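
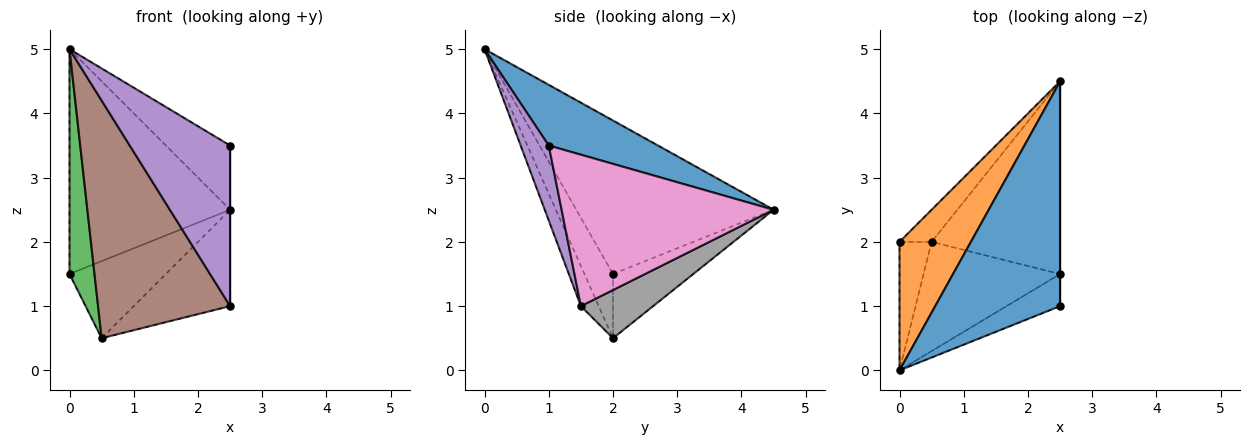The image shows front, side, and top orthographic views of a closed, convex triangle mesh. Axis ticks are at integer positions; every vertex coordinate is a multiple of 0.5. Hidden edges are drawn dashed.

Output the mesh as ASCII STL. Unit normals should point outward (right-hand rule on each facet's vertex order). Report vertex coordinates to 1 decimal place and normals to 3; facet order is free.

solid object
 facet normal 0.423 0.249 0.871
  outer loop
   vertex 2.5 4.5 2.5
   vertex 0.0 0.0 5.0
   vertex 2.5 1.0 3.5
  endloop
 endfacet
 facet normal -0.730 0.594 0.339
  outer loop
   vertex 0.0 2.0 1.5
   vertex 0.0 0.0 5.0
   vertex 2.5 4.5 2.5
  endloop
 endfacet
 facet normal -0.704 -0.616 -0.352
  outer loop
   vertex 0.0 2.0 1.5
   vertex 0.5 2.0 0.5
   vertex 0.0 0.0 5.0
  endloop
 endfacet
 facet normal -0.610 0.732 -0.305
  outer loop
   vertex 0.0 2.0 1.5
   vertex 2.5 4.5 2.5
   vertex 0.5 2.0 0.5
  endloop
 endfacet
 facet normal 0.265 -0.946 -0.189
  outer loop
   vertex 2.5 1.5 1.0
   vertex 2.5 1.0 3.5
   vertex 0.0 0.0 5.0
  endloop
 endfacet
 facet normal -0.122 -0.902 -0.414
  outer loop
   vertex 2.5 1.5 1.0
   vertex 0.0 0.0 5.0
   vertex 0.5 2.0 0.5
  endloop
 endfacet
 facet normal 1.000 0.000 0.000
  outer loop
   vertex 2.5 1.5 1.0
   vertex 2.5 4.5 2.5
   vertex 2.5 1.0 3.5
  endloop
 endfacet
 facet normal 0.318 0.424 -0.848
  outer loop
   vertex 2.5 1.5 1.0
   vertex 0.5 2.0 0.5
   vertex 2.5 4.5 2.5
  endloop
 endfacet
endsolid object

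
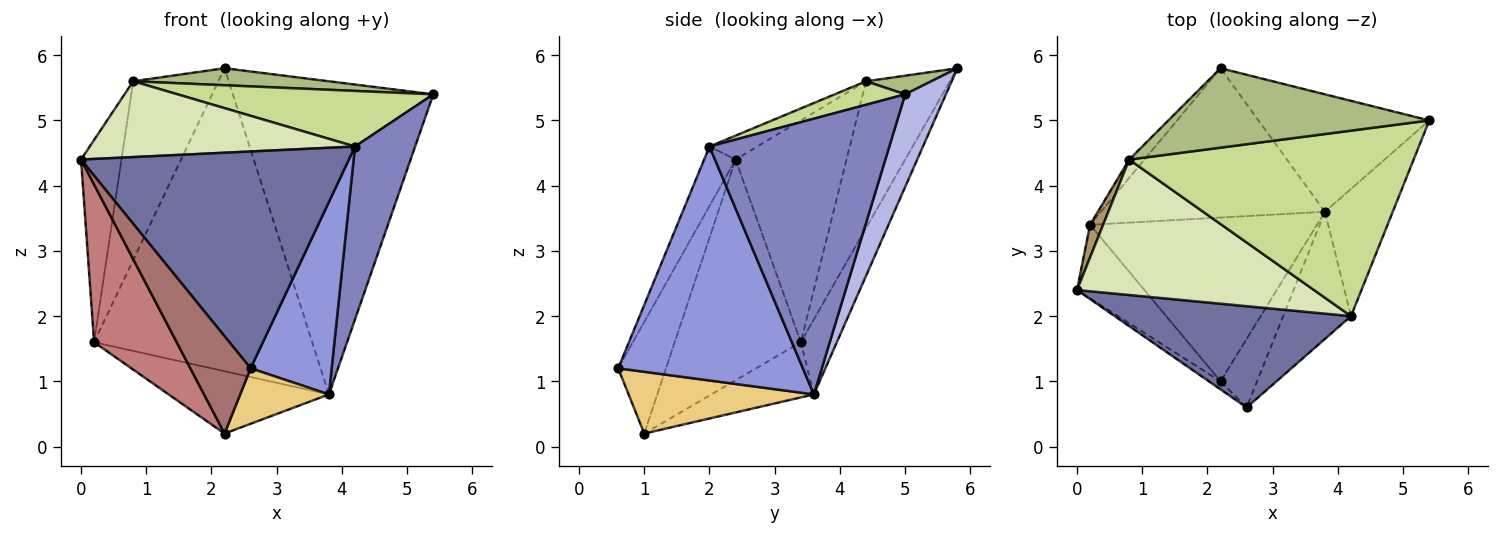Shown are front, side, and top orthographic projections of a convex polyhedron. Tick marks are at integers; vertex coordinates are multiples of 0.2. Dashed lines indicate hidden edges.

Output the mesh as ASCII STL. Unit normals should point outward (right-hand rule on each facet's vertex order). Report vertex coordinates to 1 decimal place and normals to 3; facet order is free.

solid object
 facet normal -0.106 -0.901 0.421
  outer loop
   vertex 4.2 2.0 4.6
   vertex 0.0 2.4 4.4
   vertex 2.6 0.6 1.2
  endloop
 endfacet
 facet normal 0.924 -0.309 -0.227
  outer loop
   vertex 3.8 3.6 0.8
   vertex 5.4 5.0 5.4
   vertex 4.2 2.0 4.6
  endloop
 endfacet
 facet normal 0.885 -0.388 -0.257
  outer loop
   vertex 3.8 3.6 0.8
   vertex 4.2 2.0 4.6
   vertex 2.6 0.6 1.2
  endloop
 endfacet
 facet normal 0.187 0.920 -0.345
  outer loop
   vertex 3.8 3.6 0.8
   vertex 2.2 5.8 5.8
   vertex 5.4 5.0 5.4
  endloop
 endfacet
 facet normal -0.146 0.887 -0.437
  outer loop
   vertex 3.8 3.6 0.8
   vertex 0.2 3.4 1.6
   vertex 2.2 5.8 5.8
  endloop
 endfacet
 facet normal 0.070 -0.209 0.975
  outer loop
   vertex 0.8 4.4 5.6
   vertex 5.4 5.0 5.4
   vertex 2.2 5.8 5.8
  endloop
 endfacet
 facet normal 0.079 -0.286 0.955
  outer loop
   vertex 0.8 4.4 5.6
   vertex 4.2 2.0 4.6
   vertex 5.4 5.0 5.4
  endloop
 endfacet
 facet normal -0.088 -0.486 0.869
  outer loop
   vertex 0.8 4.4 5.6
   vertex 0.0 2.4 4.4
   vertex 4.2 2.0 4.6
  endloop
 endfacet
 facet normal -0.938 0.342 0.055
  outer loop
   vertex 0.8 4.4 5.6
   vertex 0.2 3.4 1.6
   vertex 0.0 2.4 4.4
  endloop
 endfacet
 facet normal -0.700 0.710 -0.073
  outer loop
   vertex 0.8 4.4 5.6
   vertex 2.2 5.8 5.8
   vertex 0.2 3.4 1.6
  endloop
 endfacet
 facet normal 0.796 -0.381 -0.471
  outer loop
   vertex 2.2 1.0 0.2
   vertex 3.8 3.6 0.8
   vertex 2.6 0.6 1.2
  endloop
 endfacet
 facet normal -0.222 0.347 -0.911
  outer loop
   vertex 2.2 1.0 0.2
   vertex 0.2 3.4 1.6
   vertex 3.8 3.6 0.8
  endloop
 endfacet
 facet normal -0.620 -0.782 -0.064
  outer loop
   vertex 2.2 1.0 0.2
   vertex 2.6 0.6 1.2
   vertex 0.0 2.4 4.4
  endloop
 endfacet
 facet normal -0.810 -0.531 -0.248
  outer loop
   vertex 2.2 1.0 0.2
   vertex 0.0 2.4 4.4
   vertex 0.2 3.4 1.6
  endloop
 endfacet
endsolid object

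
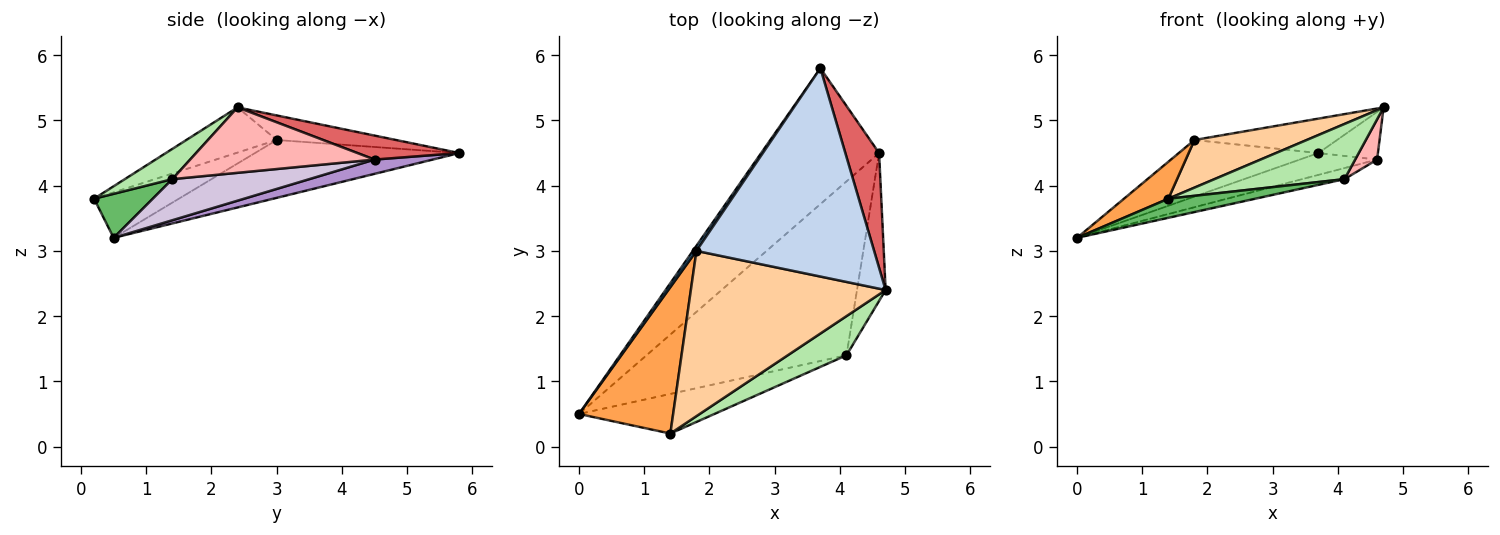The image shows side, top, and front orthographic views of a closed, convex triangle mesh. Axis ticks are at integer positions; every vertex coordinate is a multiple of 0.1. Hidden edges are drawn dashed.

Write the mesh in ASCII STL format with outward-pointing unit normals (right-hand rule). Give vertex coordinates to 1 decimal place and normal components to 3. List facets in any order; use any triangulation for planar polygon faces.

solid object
 facet normal -0.825 0.563 0.051
  outer loop
   vertex 1.8 3.0 4.7
   vertex 3.7 5.8 4.5
   vertex 0.0 0.5 3.2
  endloop
 endfacet
 facet normal -0.135 0.162 0.978
  outer loop
   vertex 1.8 3.0 4.7
   vertex 4.7 2.4 5.2
   vertex 3.7 5.8 4.5
  endloop
 endfacet
 facet normal -0.424 -0.222 0.878
  outer loop
   vertex 1.8 3.0 4.7
   vertex 0.0 0.5 3.2
   vertex 1.4 0.2 3.8
  endloop
 endfacet
 facet normal -0.218 -0.270 0.938
  outer loop
   vertex 1.8 3.0 4.7
   vertex 1.4 0.2 3.8
   vertex 4.7 2.4 5.2
  endloop
 endfacet
 facet normal 0.281 -0.417 -0.864
  outer loop
   vertex 4.1 1.4 4.1
   vertex 1.4 0.2 3.8
   vertex 0.0 0.5 3.2
  endloop
 endfacet
 facet normal 0.286 -0.782 0.555
  outer loop
   vertex 4.1 1.4 4.1
   vertex 4.7 2.4 5.2
   vertex 1.4 0.2 3.8
  endloop
 endfacet
 facet normal 0.549 0.320 0.772
  outer loop
   vertex 4.6 4.5 4.4
   vertex 3.7 5.8 4.5
   vertex 4.7 2.4 5.2
  endloop
 endfacet
 facet normal 0.911 -0.108 -0.398
  outer loop
   vertex 4.6 4.5 4.4
   vertex 4.7 2.4 5.2
   vertex 4.1 1.4 4.1
  endloop
 endfacet
 facet normal 0.119 0.158 -0.980
  outer loop
   vertex 4.6 4.5 4.4
   vertex 0.0 0.5 3.2
   vertex 3.7 5.8 4.5
  endloop
 endfacet
 facet normal 0.201 0.062 -0.978
  outer loop
   vertex 4.6 4.5 4.4
   vertex 4.1 1.4 4.1
   vertex 0.0 0.5 3.2
  endloop
 endfacet
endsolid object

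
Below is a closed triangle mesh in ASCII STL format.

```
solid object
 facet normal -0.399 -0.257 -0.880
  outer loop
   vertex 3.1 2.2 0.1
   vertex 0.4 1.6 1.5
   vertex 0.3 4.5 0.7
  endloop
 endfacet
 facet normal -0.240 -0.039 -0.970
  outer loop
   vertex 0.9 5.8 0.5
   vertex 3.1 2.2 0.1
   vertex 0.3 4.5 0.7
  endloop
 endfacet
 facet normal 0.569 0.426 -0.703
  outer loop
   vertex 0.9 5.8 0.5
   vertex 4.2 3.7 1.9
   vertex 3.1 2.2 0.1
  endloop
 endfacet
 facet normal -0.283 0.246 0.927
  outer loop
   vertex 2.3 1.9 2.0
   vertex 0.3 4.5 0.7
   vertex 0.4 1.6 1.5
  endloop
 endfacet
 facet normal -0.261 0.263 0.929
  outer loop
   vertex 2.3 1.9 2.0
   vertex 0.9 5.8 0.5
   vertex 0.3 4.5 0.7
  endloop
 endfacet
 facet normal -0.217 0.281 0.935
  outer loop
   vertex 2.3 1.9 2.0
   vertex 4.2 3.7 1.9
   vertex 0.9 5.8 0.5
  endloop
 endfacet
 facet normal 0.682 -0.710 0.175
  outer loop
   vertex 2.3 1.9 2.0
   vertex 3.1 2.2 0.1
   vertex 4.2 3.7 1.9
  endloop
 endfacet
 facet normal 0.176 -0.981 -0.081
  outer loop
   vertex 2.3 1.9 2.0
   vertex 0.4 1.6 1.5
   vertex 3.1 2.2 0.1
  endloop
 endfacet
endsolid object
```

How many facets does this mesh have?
8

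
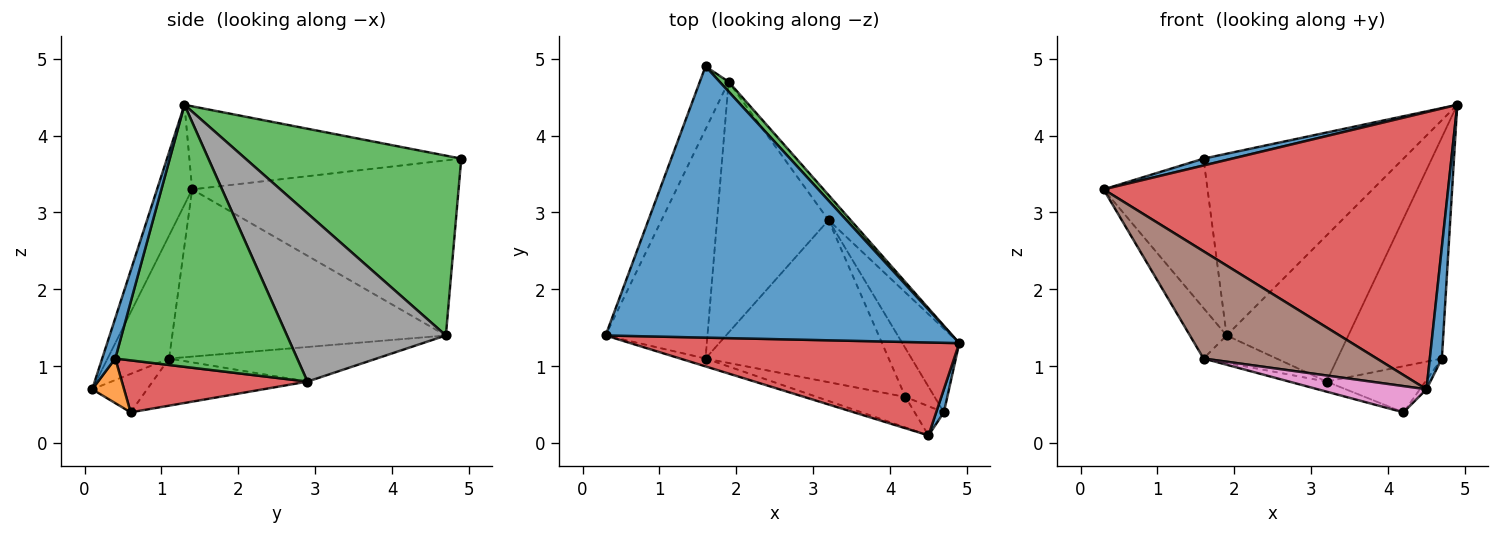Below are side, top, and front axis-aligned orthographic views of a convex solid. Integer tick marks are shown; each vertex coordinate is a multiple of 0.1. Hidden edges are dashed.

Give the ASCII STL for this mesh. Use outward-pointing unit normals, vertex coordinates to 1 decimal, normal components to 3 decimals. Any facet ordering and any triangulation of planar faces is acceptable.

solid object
 facet normal -0.233 -0.025 0.972
  outer loop
   vertex 1.6 4.9 3.7
   vertex 0.3 1.4 3.3
   vertex 4.9 1.3 4.4
  endloop
 endfacet
 facet normal -0.921 0.359 -0.151
  outer loop
   vertex 1.9 4.7 1.4
   vertex 0.3 1.4 3.3
   vertex 1.6 4.9 3.7
  endloop
 endfacet
 facet normal 0.733 0.679 0.037
  outer loop
   vertex 1.9 4.7 1.4
   vertex 1.6 4.9 3.7
   vertex 4.9 1.3 4.4
  endloop
 endfacet
 facet normal -0.096 -0.944 0.316
  outer loop
   vertex 4.5 0.1 0.7
   vertex 4.9 1.3 4.4
   vertex 0.3 1.4 3.3
  endloop
 endfacet
 facet normal -0.848 0.114 -0.517
  outer loop
   vertex 1.6 1.1 1.1
   vertex 0.3 1.4 3.3
   vertex 1.9 4.7 1.4
  endloop
 endfacet
 facet normal -0.334 -0.940 -0.069
  outer loop
   vertex 1.6 1.1 1.1
   vertex 4.5 0.1 0.7
   vertex 0.3 1.4 3.3
  endloop
 endfacet
 facet normal -0.313 -0.620 -0.720
  outer loop
   vertex 1.6 1.1 1.1
   vertex 4.2 0.6 0.4
   vertex 4.5 0.1 0.7
  endloop
 endfacet
 facet normal 0.790 0.605 -0.104
  outer loop
   vertex 3.2 2.9 0.8
   vertex 1.9 4.7 1.4
   vertex 4.9 1.3 4.4
  endloop
 endfacet
 facet normal -0.249 0.060 -0.967
  outer loop
   vertex 3.2 2.9 0.8
   vertex 4.2 0.6 0.4
   vertex 1.6 1.1 1.1
  endloop
 endfacet
 facet normal -0.295 0.104 -0.950
  outer loop
   vertex 3.2 2.9 0.8
   vertex 1.6 1.1 1.1
   vertex 1.9 4.7 1.4
  endloop
 endfacet
 facet normal 0.729 -0.671 0.139
  outer loop
   vertex 4.7 0.4 1.1
   vertex 4.9 1.3 4.4
   vertex 4.5 0.1 0.7
  endloop
 endfacet
 facet normal 0.824 0.171 -0.540
  outer loop
   vertex 4.7 0.4 1.1
   vertex 4.5 0.1 0.7
   vertex 4.2 0.6 0.4
  endloop
 endfacet
 facet normal 0.852 0.489 -0.185
  outer loop
   vertex 4.7 0.4 1.1
   vertex 3.2 2.9 0.8
   vertex 4.9 1.3 4.4
  endloop
 endfacet
 facet normal 0.791 0.421 -0.444
  outer loop
   vertex 4.7 0.4 1.1
   vertex 4.2 0.6 0.4
   vertex 3.2 2.9 0.8
  endloop
 endfacet
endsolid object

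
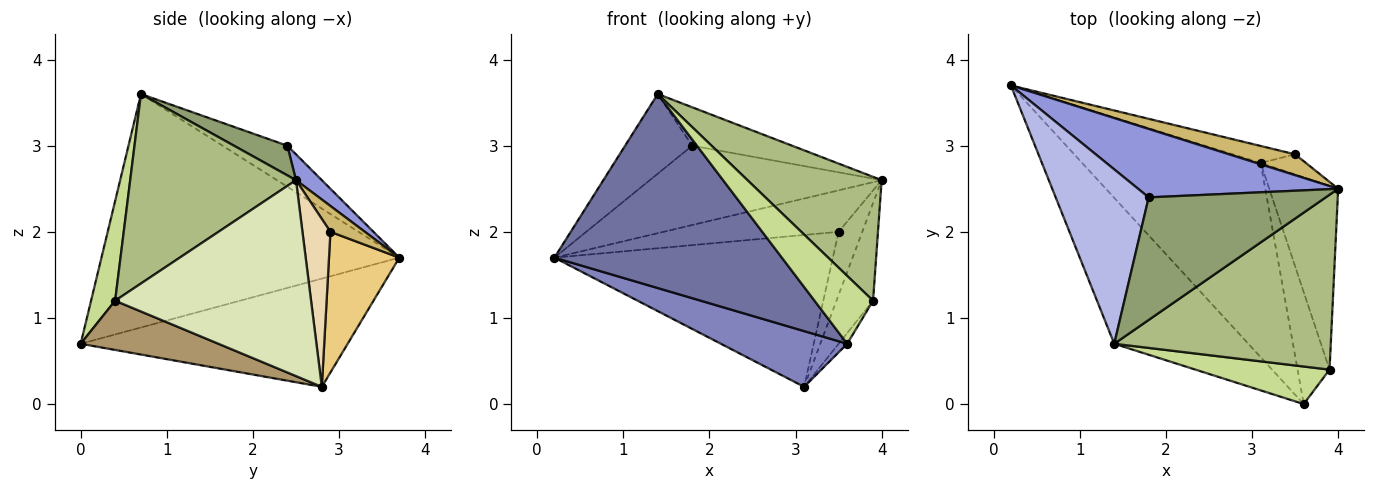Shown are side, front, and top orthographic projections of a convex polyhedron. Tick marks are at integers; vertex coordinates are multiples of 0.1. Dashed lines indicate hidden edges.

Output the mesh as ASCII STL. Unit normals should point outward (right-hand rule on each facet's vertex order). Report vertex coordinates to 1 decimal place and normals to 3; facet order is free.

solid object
 facet normal -0.723 -0.552 -0.415
  outer loop
   vertex 1.4 0.7 3.6
   vertex 0.2 3.7 1.7
   vertex 3.6 0.0 0.7
  endloop
 endfacet
 facet normal -0.504 -0.238 -0.831
  outer loop
   vertex 3.1 2.8 0.2
   vertex 3.6 0.0 0.7
   vertex 0.2 3.7 1.7
  endloop
 endfacet
 facet normal 0.084 0.754 0.651
  outer loop
   vertex 1.8 2.4 3.0
   vertex 4.0 2.5 2.6
   vertex 0.2 3.7 1.7
  endloop
 endfacet
 facet normal -0.373 0.386 0.844
  outer loop
   vertex 1.8 2.4 3.0
   vertex 0.2 3.7 1.7
   vertex 1.4 0.7 3.6
  endloop
 endfacet
 facet normal 0.158 0.295 0.942
  outer loop
   vertex 1.8 2.4 3.0
   vertex 1.4 0.7 3.6
   vertex 4.0 2.5 2.6
  endloop
 endfacet
 facet normal 0.581 -0.470 0.664
  outer loop
   vertex 3.9 0.4 1.2
   vertex 4.0 2.5 2.6
   vertex 1.4 0.7 3.6
  endloop
 endfacet
 facet normal 0.339 -0.823 0.456
  outer loop
   vertex 3.9 0.4 1.2
   vertex 1.4 0.7 3.6
   vertex 3.6 0.0 0.7
  endloop
 endfacet
 facet normal 0.929 0.174 -0.327
  outer loop
   vertex 3.9 0.4 1.2
   vertex 3.1 2.8 0.2
   vertex 4.0 2.5 2.6
  endloop
 endfacet
 facet normal 0.837 0.052 -0.544
  outer loop
   vertex 3.9 0.4 1.2
   vertex 3.6 0.0 0.7
   vertex 3.1 2.8 0.2
  endloop
 endfacet
 facet normal 0.173 0.880 0.442
  outer loop
   vertex 3.5 2.9 2.0
   vertex 0.2 3.7 1.7
   vertex 4.0 2.5 2.6
  endloop
 endfacet
 facet normal 0.243 0.964 -0.108
  outer loop
   vertex 3.5 2.9 2.0
   vertex 3.1 2.8 0.2
   vertex 0.2 3.7 1.7
  endloop
 endfacet
 facet normal 0.748 0.633 -0.201
  outer loop
   vertex 3.5 2.9 2.0
   vertex 4.0 2.5 2.6
   vertex 3.1 2.8 0.2
  endloop
 endfacet
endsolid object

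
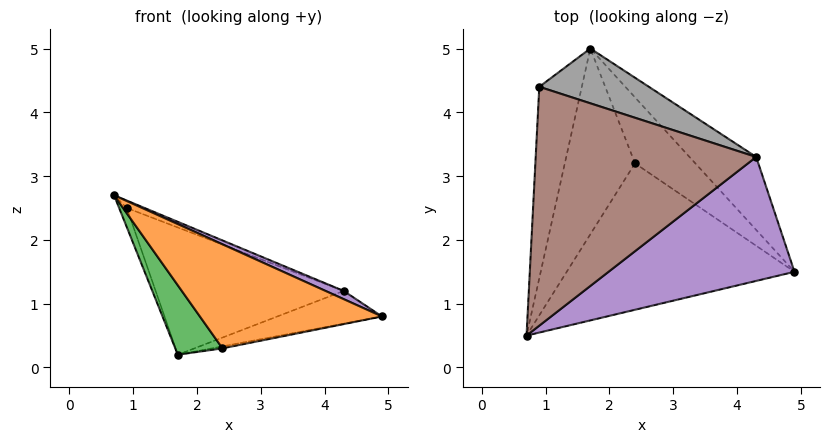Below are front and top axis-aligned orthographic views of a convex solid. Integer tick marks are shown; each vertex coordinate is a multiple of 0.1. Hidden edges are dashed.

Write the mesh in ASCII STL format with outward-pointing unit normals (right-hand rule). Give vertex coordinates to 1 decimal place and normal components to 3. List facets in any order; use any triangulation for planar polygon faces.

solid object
 facet normal -0.947 0.032 -0.321
  outer loop
   vertex 0.9 4.4 2.5
   vertex 1.7 5.0 0.2
   vertex 0.7 0.5 2.7
  endloop
 endfacet
 facet normal -0.225 -0.564 -0.794
  outer loop
   vertex 2.4 3.2 0.3
   vertex 4.9 1.5 0.8
   vertex 0.7 0.5 2.7
  endloop
 endfacet
 facet normal -0.608 -0.278 -0.743
  outer loop
   vertex 2.4 3.2 0.3
   vertex 0.7 0.5 2.7
   vertex 1.7 5.0 0.2
  endloop
 endfacet
 facet normal 0.215 0.029 -0.976
  outer loop
   vertex 2.4 3.2 0.3
   vertex 1.7 5.0 0.2
   vertex 4.9 1.5 0.8
  endloop
 endfacet
 facet normal 0.423 -0.060 0.904
  outer loop
   vertex 4.3 3.3 1.2
   vertex 0.7 0.5 2.7
   vertex 4.9 1.5 0.8
  endloop
 endfacet
 facet normal 0.365 0.029 0.930
  outer loop
   vertex 4.3 3.3 1.2
   vertex 0.9 4.4 2.5
   vertex 0.7 0.5 2.7
  endloop
 endfacet
 facet normal 0.526 0.348 -0.776
  outer loop
   vertex 4.3 3.3 1.2
   vertex 4.9 1.5 0.8
   vertex 1.7 5.0 0.2
  endloop
 endfacet
 facet normal 0.409 0.838 0.361
  outer loop
   vertex 4.3 3.3 1.2
   vertex 1.7 5.0 0.2
   vertex 0.9 4.4 2.5
  endloop
 endfacet
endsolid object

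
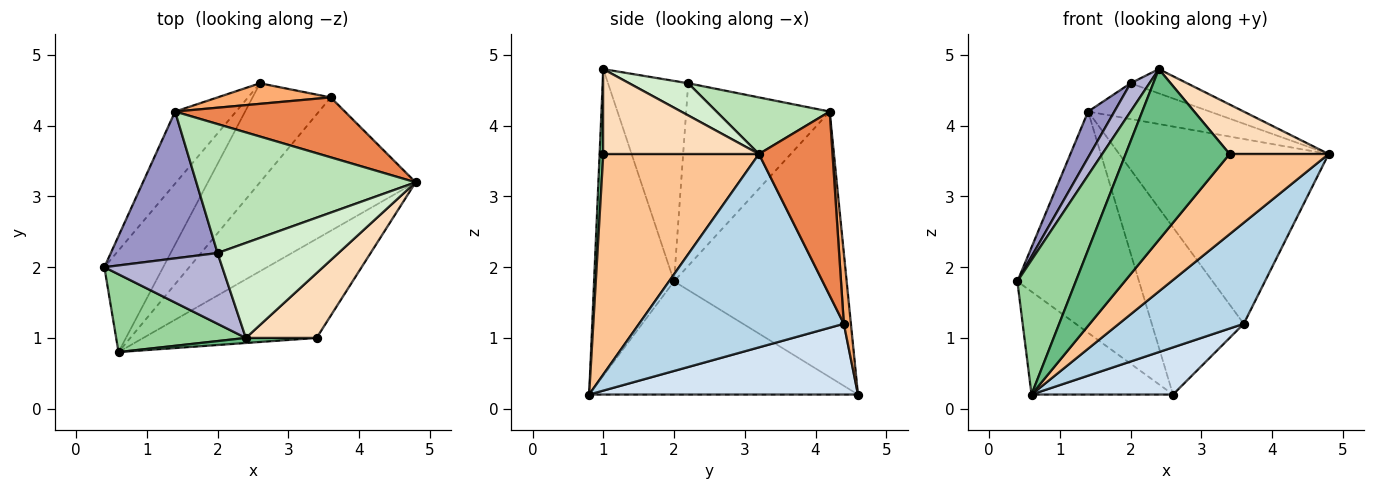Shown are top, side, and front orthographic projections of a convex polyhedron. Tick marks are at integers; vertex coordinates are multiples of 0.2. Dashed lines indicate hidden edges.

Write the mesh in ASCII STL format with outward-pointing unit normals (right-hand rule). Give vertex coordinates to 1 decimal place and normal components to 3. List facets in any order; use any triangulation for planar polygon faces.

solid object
 facet normal -0.804 0.423 -0.418
  outer loop
   vertex 0.6 0.8 0.2
   vertex 0.4 2.0 1.8
   vertex 2.6 4.6 0.2
  endloop
 endfacet
 facet normal -0.803 0.566 -0.184
  outer loop
   vertex 1.4 4.2 4.2
   vertex 2.6 4.6 0.2
   vertex 0.4 2.0 1.8
  endloop
 endfacet
 facet normal 0.704 -0.429 -0.566
  outer loop
   vertex 3.6 4.4 1.2
   vertex 4.8 3.2 3.6
   vertex 0.6 0.8 0.2
  endloop
 endfacet
 facet normal 0.633 -0.333 -0.699
  outer loop
   vertex 3.6 4.4 1.2
   vertex 0.6 0.8 0.2
   vertex 2.6 4.6 0.2
  endloop
 endfacet
 facet normal 0.317 0.902 0.293
  outer loop
   vertex 3.6 4.4 1.2
   vertex 1.4 4.2 4.2
   vertex 4.8 3.2 3.6
  endloop
 endfacet
 facet normal 0.076 0.990 0.122
  outer loop
   vertex 3.6 4.4 1.2
   vertex 2.6 4.6 0.2
   vertex 1.4 4.2 4.2
  endloop
 endfacet
 facet normal 0.703 -0.447 -0.553
  outer loop
   vertex 3.4 1.0 3.6
   vertex 0.6 0.8 0.2
   vertex 4.8 3.2 3.6
  endloop
 endfacet
 facet normal 0.690 -0.439 0.575
  outer loop
   vertex 2.4 1.0 4.8
   vertex 3.4 1.0 3.6
   vertex 4.8 3.2 3.6
  endloop
 endfacet
 facet normal 0.035 -0.999 0.030
  outer loop
   vertex 2.4 1.0 4.8
   vertex 0.6 0.8 0.2
   vertex 3.4 1.0 3.6
  endloop
 endfacet
 facet normal -0.764 -0.558 0.323
  outer loop
   vertex 2.4 1.0 4.8
   vertex 0.4 2.0 1.8
   vertex 0.6 0.8 0.2
  endloop
 endfacet
 facet normal 0.241 0.259 0.935
  outer loop
   vertex 2.0 2.2 4.6
   vertex 4.8 3.2 3.6
   vertex 1.4 4.2 4.2
  endloop
 endfacet
 facet normal 0.250 0.240 0.938
  outer loop
   vertex 2.0 2.2 4.6
   vertex 2.4 1.0 4.8
   vertex 4.8 3.2 3.6
  endloop
 endfacet
 facet normal -0.853 -0.156 0.498
  outer loop
   vertex 2.0 2.2 4.6
   vertex 1.4 4.2 4.2
   vertex 0.4 2.0 1.8
  endloop
 endfacet
 facet normal -0.845 -0.199 0.497
  outer loop
   vertex 2.0 2.2 4.6
   vertex 0.4 2.0 1.8
   vertex 2.4 1.0 4.8
  endloop
 endfacet
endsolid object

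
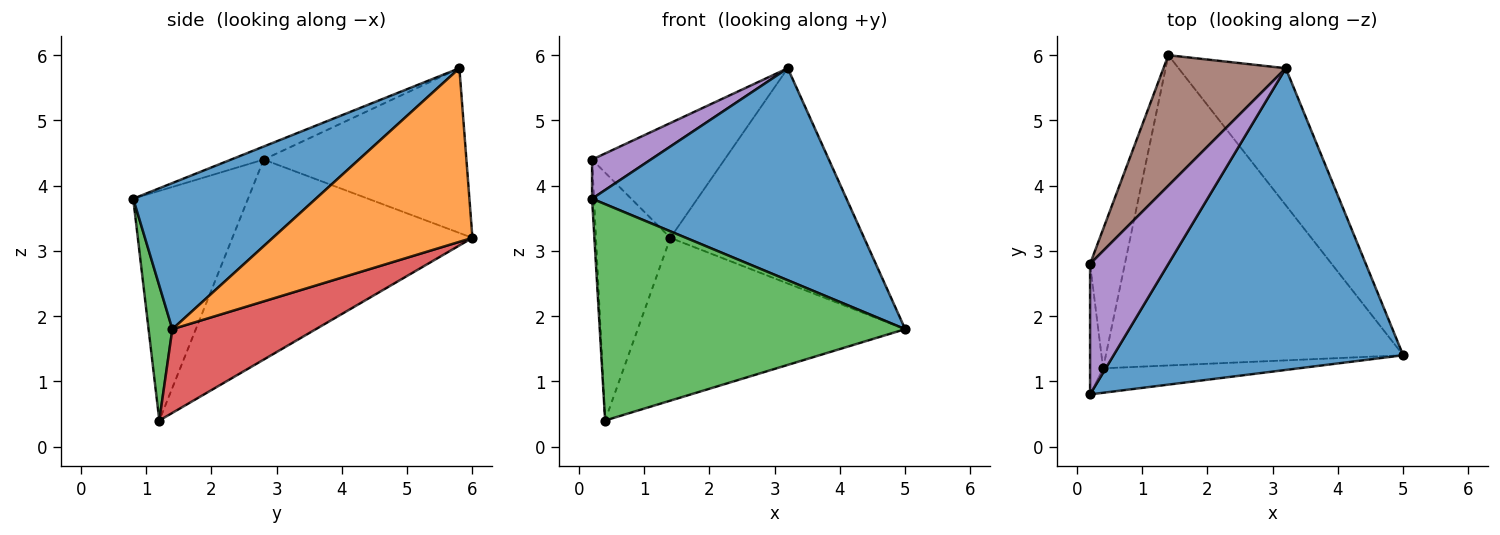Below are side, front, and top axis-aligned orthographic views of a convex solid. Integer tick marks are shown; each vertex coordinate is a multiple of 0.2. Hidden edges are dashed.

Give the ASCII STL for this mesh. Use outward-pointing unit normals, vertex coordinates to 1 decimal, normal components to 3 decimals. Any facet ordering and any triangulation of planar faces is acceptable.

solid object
 facet normal 0.382 -0.531 0.756
  outer loop
   vertex 3.2 5.8 5.8
   vertex 0.2 0.8 3.8
   vertex 5.0 1.4 1.8
  endloop
 endfacet
 facet normal 0.656 0.637 -0.405
  outer loop
   vertex 3.2 5.8 5.8
   vertex 5.0 1.4 1.8
   vertex 1.4 6.0 3.2
  endloop
 endfacet
 facet normal 0.077 -0.991 -0.112
  outer loop
   vertex 0.4 1.2 0.4
   vertex 5.0 1.4 1.8
   vertex 0.2 0.8 3.8
  endloop
 endfacet
 facet normal 0.242 0.451 -0.859
  outer loop
   vertex 0.4 1.2 0.4
   vertex 1.4 6.0 3.2
   vertex 5.0 1.4 1.8
  endloop
 endfacet
 facet normal -0.158 -0.284 0.946
  outer loop
   vertex 0.2 2.8 4.4
   vertex 0.2 0.8 3.8
   vertex 3.2 5.8 5.8
  endloop
 endfacet
 facet normal -0.711 0.465 0.528
  outer loop
   vertex 0.2 2.8 4.4
   vertex 3.2 5.8 5.8
   vertex 1.4 6.0 3.2
  endloop
 endfacet
 facet normal -0.998 0.017 -0.057
  outer loop
   vertex 0.2 2.8 4.4
   vertex 0.4 1.2 0.4
   vertex 0.2 0.8 3.8
  endloop
 endfacet
 facet normal -0.942 0.292 -0.164
  outer loop
   vertex 0.2 2.8 4.4
   vertex 1.4 6.0 3.2
   vertex 0.4 1.2 0.4
  endloop
 endfacet
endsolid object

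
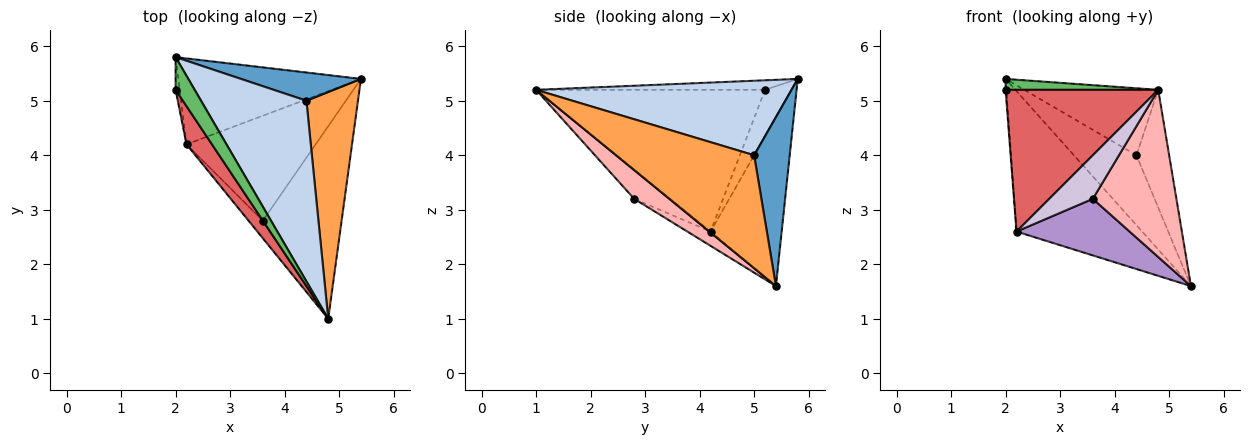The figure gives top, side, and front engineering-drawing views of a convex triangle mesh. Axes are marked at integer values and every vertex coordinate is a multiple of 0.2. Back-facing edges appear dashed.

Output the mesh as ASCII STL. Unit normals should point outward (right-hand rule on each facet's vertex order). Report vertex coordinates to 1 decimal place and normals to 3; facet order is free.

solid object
 facet normal 0.467 0.820 0.331
  outer loop
   vertex 4.4 5.0 4.0
   vertex 5.4 5.4 1.6
   vertex 2.0 5.8 5.4
  endloop
 endfacet
 facet normal 0.552 0.290 0.782
  outer loop
   vertex 4.4 5.0 4.0
   vertex 2.0 5.8 5.4
   vertex 4.8 1.0 5.2
  endloop
 endfacet
 facet normal 0.889 0.211 0.406
  outer loop
   vertex 4.4 5.0 4.0
   vertex 4.8 1.0 5.2
   vertex 5.4 5.4 1.6
  endloop
 endfacet
 facet normal -0.435 0.768 -0.470
  outer loop
   vertex 2.2 4.2 2.6
   vertex 2.0 5.8 5.4
   vertex 5.4 5.4 1.6
  endloop
 endfacet
 facet normal -0.429 -0.286 0.857
  outer loop
   vertex 2.0 5.2 5.2
   vertex 4.8 1.0 5.2
   vertex 2.0 5.8 5.4
  endloop
 endfacet
 facet normal -0.996 0.029 -0.088
  outer loop
   vertex 2.0 5.2 5.2
   vertex 2.0 5.8 5.4
   vertex 2.2 4.2 2.6
  endloop
 endfacet
 facet normal -0.823 -0.549 0.148
  outer loop
   vertex 2.0 5.2 5.2
   vertex 2.2 4.2 2.6
   vertex 4.8 1.0 5.2
  endloop
 endfacet
 facet normal 0.266 -0.632 -0.728
  outer loop
   vertex 3.6 2.8 3.2
   vertex 5.4 5.4 1.6
   vertex 4.8 1.0 5.2
  endloop
 endfacet
 facet normal -0.097 -0.472 -0.876
  outer loop
   vertex 3.6 2.8 3.2
   vertex 2.2 4.2 2.6
   vertex 5.4 5.4 1.6
  endloop
 endfacet
 facet normal -0.608 -0.736 -0.297
  outer loop
   vertex 3.6 2.8 3.2
   vertex 4.8 1.0 5.2
   vertex 2.2 4.2 2.6
  endloop
 endfacet
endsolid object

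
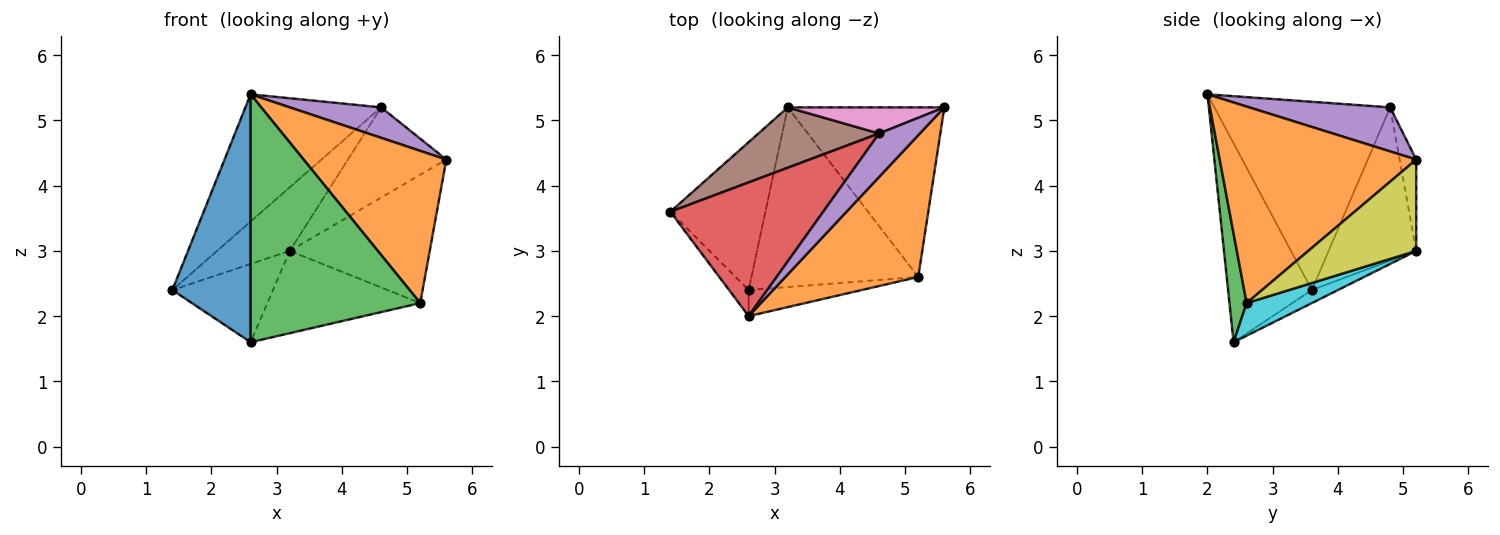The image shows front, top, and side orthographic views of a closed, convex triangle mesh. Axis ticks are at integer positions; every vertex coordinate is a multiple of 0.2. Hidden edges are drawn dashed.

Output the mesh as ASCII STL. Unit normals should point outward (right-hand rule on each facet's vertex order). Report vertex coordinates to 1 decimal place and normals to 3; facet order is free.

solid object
 facet normal -0.729 -0.681 -0.072
  outer loop
   vertex 2.6 2.4 1.6
   vertex 2.6 2.0 5.4
   vertex 1.4 3.6 2.4
  endloop
 endfacet
 facet normal 0.710 -0.515 0.480
  outer loop
   vertex 5.2 2.6 2.2
   vertex 5.6 5.2 4.4
   vertex 2.6 2.0 5.4
  endloop
 endfacet
 facet normal 0.100 -0.990 -0.104
  outer loop
   vertex 5.2 2.6 2.2
   vertex 2.6 2.0 5.4
   vertex 2.6 2.4 1.6
  endloop
 endfacet
 facet normal -0.666 0.514 0.541
  outer loop
   vertex 4.6 4.8 5.2
   vertex 1.4 3.6 2.4
   vertex 2.6 2.0 5.4
  endloop
 endfacet
 facet normal 0.663 -0.429 0.614
  outer loop
   vertex 4.6 4.8 5.2
   vertex 2.6 2.0 5.4
   vertex 5.6 5.2 4.4
  endloop
 endfacet
 facet normal -0.658 0.546 0.518
  outer loop
   vertex 3.2 5.2 3.0
   vertex 1.4 3.6 2.4
   vertex 4.6 4.8 5.2
  endloop
 endfacet
 facet normal -0.160 0.948 0.274
  outer loop
   vertex 3.2 5.2 3.0
   vertex 4.6 4.8 5.2
   vertex 5.6 5.2 4.4
  endloop
 endfacet
 facet normal -0.120 0.464 -0.877
  outer loop
   vertex 3.2 5.2 3.0
   vertex 2.6 2.4 1.6
   vertex 1.4 3.6 2.4
  endloop
 endfacet
 facet normal 0.422 0.547 -0.723
  outer loop
   vertex 3.2 5.2 3.0
   vertex 5.6 5.2 4.4
   vertex 5.2 2.6 2.2
  endloop
 endfacet
 facet normal 0.175 0.410 -0.895
  outer loop
   vertex 3.2 5.2 3.0
   vertex 5.2 2.6 2.2
   vertex 2.6 2.4 1.6
  endloop
 endfacet
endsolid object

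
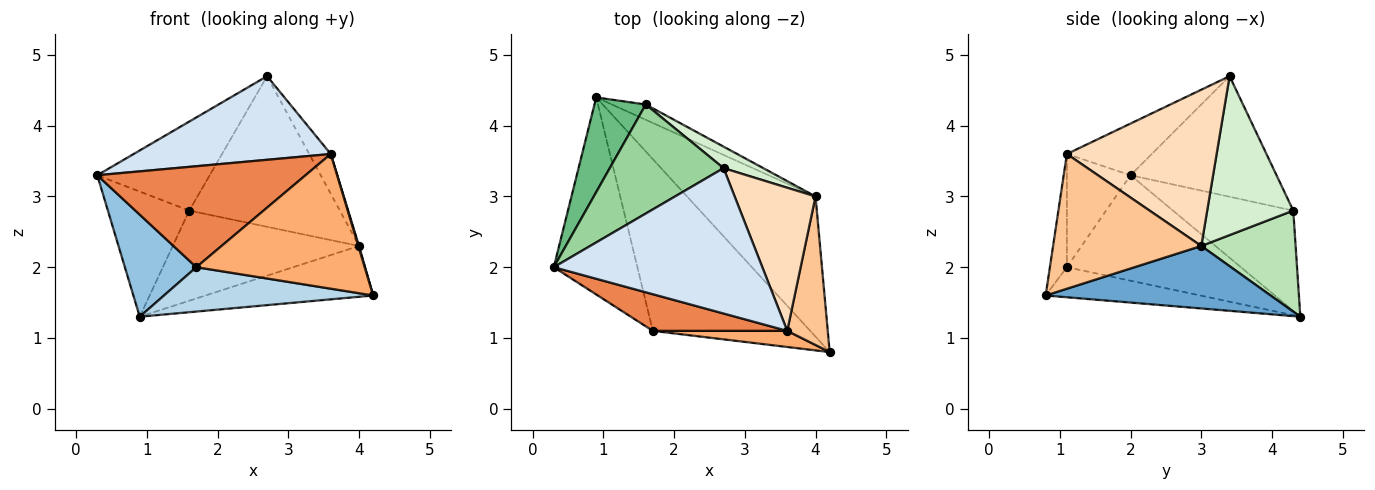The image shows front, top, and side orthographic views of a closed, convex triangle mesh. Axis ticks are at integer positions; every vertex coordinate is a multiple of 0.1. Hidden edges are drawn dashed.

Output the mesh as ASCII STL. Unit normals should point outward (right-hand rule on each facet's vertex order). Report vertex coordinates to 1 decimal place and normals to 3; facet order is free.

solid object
 facet normal 0.416 0.310 -0.855
  outer loop
   vertex 4.0 3.0 2.3
   vertex 4.2 0.8 1.6
   vertex 0.9 4.4 1.3
  endloop
 endfacet
 facet normal -0.746 -0.306 -0.591
  outer loop
   vertex 1.7 1.1 2.0
   vertex 0.3 2.0 3.3
   vertex 0.9 4.4 1.3
  endloop
 endfacet
 facet normal -0.182 -0.246 -0.952
  outer loop
   vertex 1.7 1.1 2.0
   vertex 0.9 4.4 1.3
   vertex 4.2 0.8 1.6
  endloop
 endfacet
 facet normal -0.210 -0.487 0.847
  outer loop
   vertex 3.6 1.1 3.6
   vertex 2.7 3.4 4.7
   vertex 0.3 2.0 3.3
  endloop
 endfacet
 facet normal -0.276 -0.903 0.328
  outer loop
   vertex 3.6 1.1 3.6
   vertex 0.3 2.0 3.3
   vertex 1.7 1.1 2.0
  endloop
 endfacet
 facet normal -0.100 -0.988 0.118
  outer loop
   vertex 3.6 1.1 3.6
   vertex 1.7 1.1 2.0
   vertex 4.2 0.8 1.6
  endloop
 endfacet
 facet normal 0.958 -0.005 0.288
  outer loop
   vertex 3.6 1.1 3.6
   vertex 4.2 0.8 1.6
   vertex 4.0 3.0 2.3
  endloop
 endfacet
 facet normal 0.881 0.127 0.456
  outer loop
   vertex 3.6 1.1 3.6
   vertex 4.0 3.0 2.3
   vertex 2.7 3.4 4.7
  endloop
 endfacet
 facet normal -0.763 0.516 0.390
  outer loop
   vertex 1.6 4.3 2.8
   vertex 0.9 4.4 1.3
   vertex 0.3 2.0 3.3
  endloop
 endfacet
 facet normal -0.634 0.489 0.599
  outer loop
   vertex 1.6 4.3 2.8
   vertex 0.3 2.0 3.3
   vertex 2.7 3.4 4.7
  endloop
 endfacet
 facet normal 0.447 0.882 -0.150
  outer loop
   vertex 1.6 4.3 2.8
   vertex 4.0 3.0 2.3
   vertex 0.9 4.4 1.3
  endloop
 endfacet
 facet normal 0.492 0.862 0.123
  outer loop
   vertex 1.6 4.3 2.8
   vertex 2.7 3.4 4.7
   vertex 4.0 3.0 2.3
  endloop
 endfacet
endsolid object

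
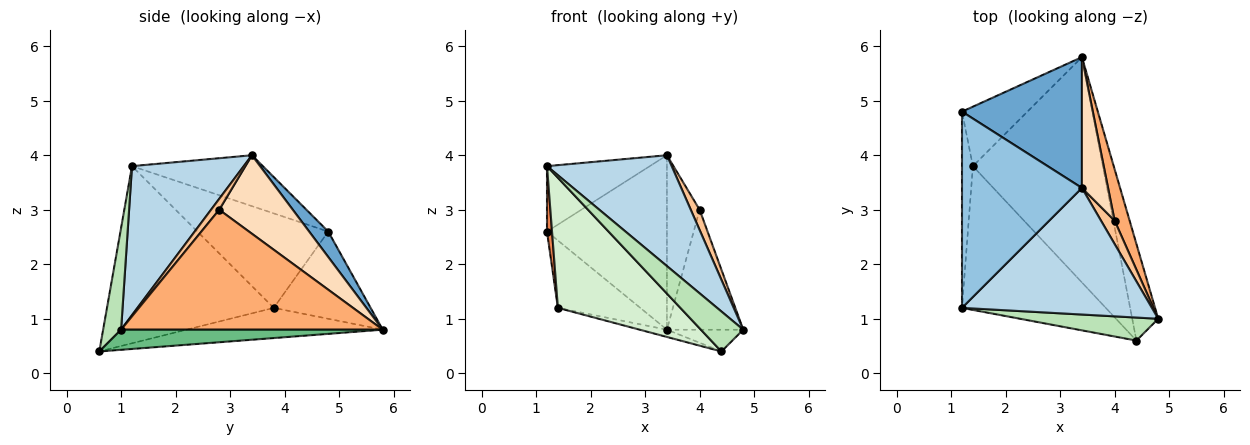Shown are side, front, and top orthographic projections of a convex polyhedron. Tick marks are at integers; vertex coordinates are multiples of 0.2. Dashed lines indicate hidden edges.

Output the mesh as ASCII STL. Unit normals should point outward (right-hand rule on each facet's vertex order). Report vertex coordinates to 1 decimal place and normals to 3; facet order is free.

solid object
 facet normal 0.126 0.794 0.595
  outer loop
   vertex 3.4 3.4 4.0
   vertex 3.4 5.8 0.8
   vertex 1.2 4.8 2.6
  endloop
 endfacet
 facet normal -0.373 0.293 0.880
  outer loop
   vertex 1.2 1.2 3.8
   vertex 3.4 3.4 4.0
   vertex 1.2 4.8 2.6
  endloop
 endfacet
 facet normal 0.508 -0.567 0.648
  outer loop
   vertex 1.2 1.2 3.8
   vertex 4.8 1.0 0.8
   vertex 3.4 3.4 4.0
  endloop
 endfacet
 facet normal -0.662 0.562 -0.496
  outer loop
   vertex 1.4 3.8 1.2
   vertex 1.2 4.8 2.6
   vertex 3.4 5.8 0.8
  endloop
 endfacet
 facet normal -0.993 -0.038 -0.115
  outer loop
   vertex 1.4 3.8 1.2
   vertex 1.2 1.2 3.8
   vertex 1.2 4.8 2.6
  endloop
 endfacet
 facet normal 0.953 0.278 0.119
  outer loop
   vertex 4.0 2.8 3.0
   vertex 4.8 1.0 0.8
   vertex 3.4 5.8 0.8
  endloop
 endfacet
 facet normal 0.517 -0.560 0.647
  outer loop
   vertex 4.0 2.8 3.0
   vertex 3.4 3.4 4.0
   vertex 4.8 1.0 0.8
  endloop
 endfacet
 facet normal 0.874 0.389 0.291
  outer loop
   vertex 4.0 2.8 3.0
   vertex 3.4 5.8 0.8
   vertex 3.4 3.4 4.0
  endloop
 endfacet
 facet normal 0.603 0.176 -0.778
  outer loop
   vertex 4.4 0.6 0.4
   vertex 3.4 5.8 0.8
   vertex 4.8 1.0 0.8
  endloop
 endfacet
 facet normal -0.226 0.031 -0.974
  outer loop
   vertex 4.4 0.6 0.4
   vertex 1.4 3.8 1.2
   vertex 3.4 5.8 0.8
  endloop
 endfacet
 facet normal 0.345 -0.813 0.468
  outer loop
   vertex 4.4 0.6 0.4
   vertex 4.8 1.0 0.8
   vertex 1.2 1.2 3.8
  endloop
 endfacet
 facet normal -0.674 -0.495 -0.547
  outer loop
   vertex 4.4 0.6 0.4
   vertex 1.2 1.2 3.8
   vertex 1.4 3.8 1.2
  endloop
 endfacet
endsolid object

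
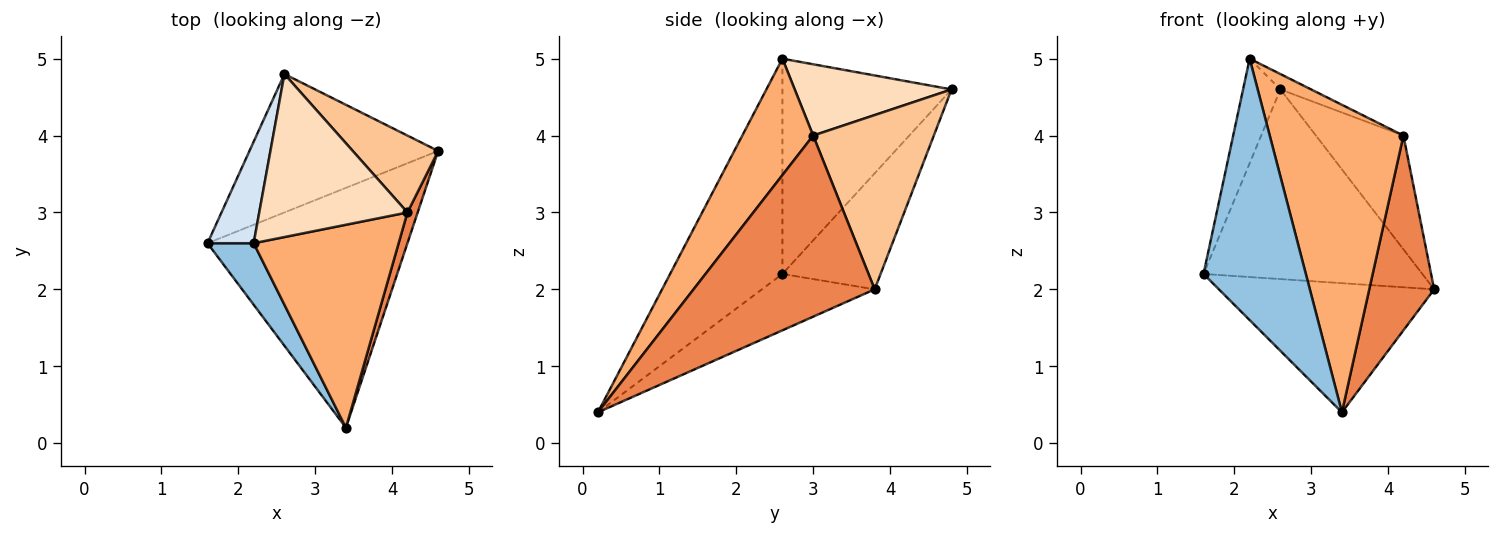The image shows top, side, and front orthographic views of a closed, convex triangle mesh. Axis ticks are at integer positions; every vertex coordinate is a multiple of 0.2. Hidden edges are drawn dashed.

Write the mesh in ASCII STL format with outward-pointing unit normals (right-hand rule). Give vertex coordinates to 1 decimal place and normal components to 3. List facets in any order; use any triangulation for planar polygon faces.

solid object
 facet normal -0.241 0.460 -0.855
  outer loop
   vertex 3.4 0.2 0.4
   vertex 1.6 2.6 2.2
   vertex 4.6 3.8 2.0
  endloop
 endfacet
 facet normal -0.730 -0.665 0.156
  outer loop
   vertex 2.2 2.6 5.0
   vertex 1.6 2.6 2.2
   vertex 3.4 0.2 0.4
  endloop
 endfacet
 facet normal -0.341 0.759 -0.554
  outer loop
   vertex 2.6 4.8 4.6
   vertex 4.6 3.8 2.0
   vertex 1.6 2.6 2.2
  endloop
 endfacet
 facet normal -0.956 0.211 0.205
  outer loop
   vertex 2.6 4.8 4.6
   vertex 1.6 2.6 2.2
   vertex 2.2 2.6 5.0
  endloop
 endfacet
 facet normal 0.940 -0.337 0.053
  outer loop
   vertex 4.2 3.0 4.0
   vertex 3.4 0.2 0.4
   vertex 4.6 3.8 2.0
  endloop
 endfacet
 facet normal 0.405 -0.763 0.504
  outer loop
   vertex 4.2 3.0 4.0
   vertex 2.2 2.6 5.0
   vertex 3.4 0.2 0.4
  endloop
 endfacet
 facet normal 0.752 0.546 0.369
  outer loop
   vertex 4.2 3.0 4.0
   vertex 4.6 3.8 2.0
   vertex 2.6 4.8 4.6
  endloop
 endfacet
 facet normal 0.432 0.085 0.898
  outer loop
   vertex 4.2 3.0 4.0
   vertex 2.6 4.8 4.6
   vertex 2.2 2.6 5.0
  endloop
 endfacet
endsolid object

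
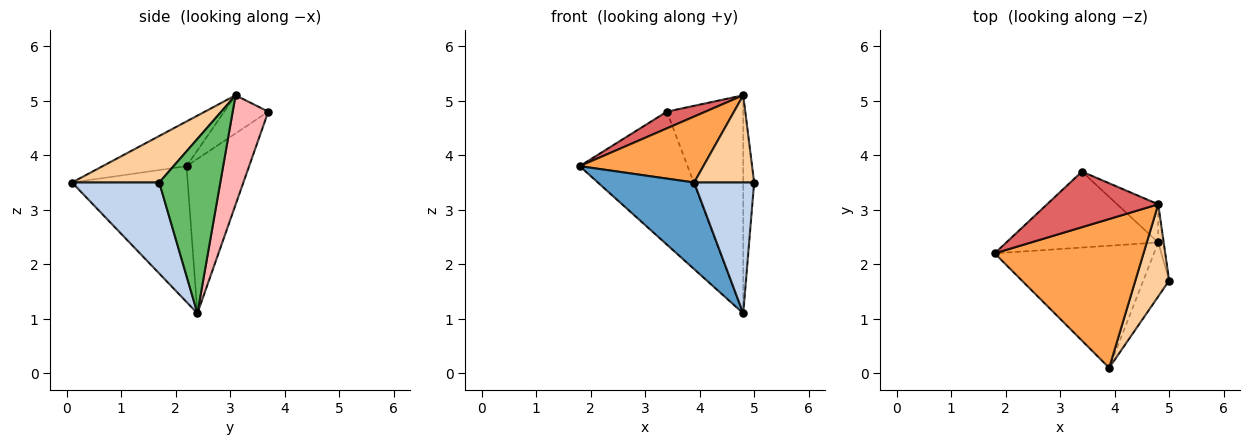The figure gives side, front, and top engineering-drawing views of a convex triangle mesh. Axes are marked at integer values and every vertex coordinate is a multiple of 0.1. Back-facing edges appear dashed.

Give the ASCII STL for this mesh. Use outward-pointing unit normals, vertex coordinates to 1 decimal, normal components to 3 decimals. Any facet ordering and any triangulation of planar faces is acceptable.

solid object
 facet normal -0.571 -0.475 -0.670
  outer loop
   vertex 4.8 2.4 1.1
   vertex 3.9 0.1 3.5
   vertex 1.8 2.2 3.8
  endloop
 endfacet
 facet normal 0.802 -0.552 -0.228
  outer loop
   vertex 4.8 2.4 1.1
   vertex 5.0 1.7 3.5
   vertex 3.9 0.1 3.5
  endloop
 endfacet
 facet normal -0.265 -0.391 0.882
  outer loop
   vertex 4.8 3.1 5.1
   vertex 1.8 2.2 3.8
   vertex 3.9 0.1 3.5
  endloop
 endfacet
 facet normal 0.707 -0.486 0.514
  outer loop
   vertex 4.8 3.1 5.1
   vertex 3.9 0.1 3.5
   vertex 5.0 1.7 3.5
  endloop
 endfacet
 facet normal 0.984 0.176 -0.031
  outer loop
   vertex 4.8 3.1 5.1
   vertex 5.0 1.7 3.5
   vertex 4.8 2.4 1.1
  endloop
 endfacet
 facet normal -0.450 0.775 -0.443
  outer loop
   vertex 3.4 3.7 4.8
   vertex 4.8 2.4 1.1
   vertex 1.8 2.2 3.8
  endloop
 endfacet
 facet normal -0.312 -0.274 0.910
  outer loop
   vertex 3.4 3.7 4.8
   vertex 1.8 2.2 3.8
   vertex 4.8 3.1 5.1
  endloop
 endfacet
 facet normal 0.417 0.895 -0.157
  outer loop
   vertex 3.4 3.7 4.8
   vertex 4.8 3.1 5.1
   vertex 4.8 2.4 1.1
  endloop
 endfacet
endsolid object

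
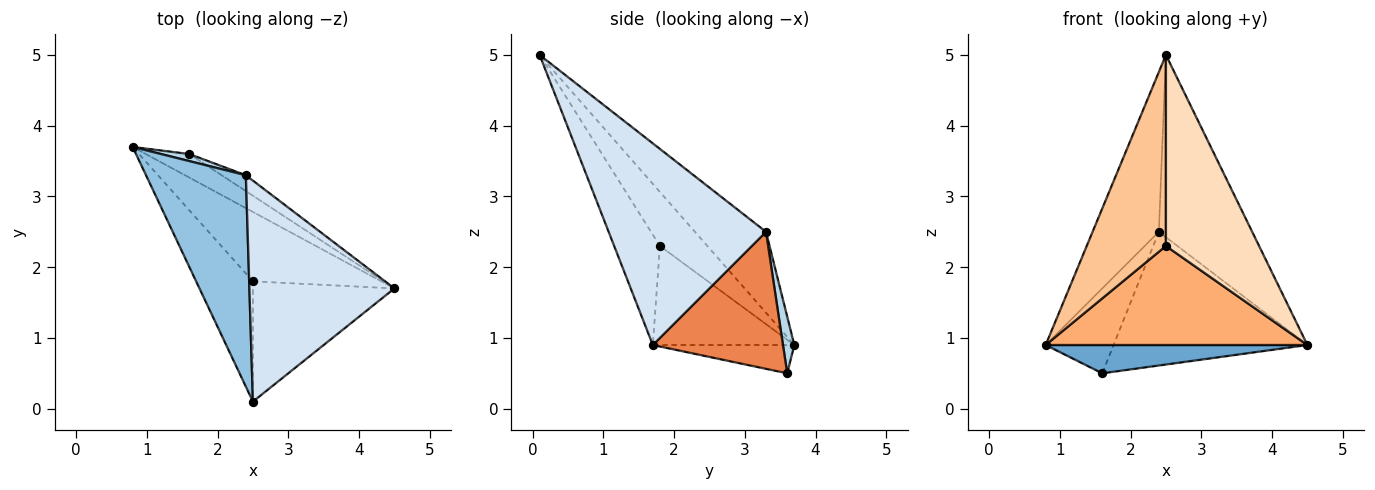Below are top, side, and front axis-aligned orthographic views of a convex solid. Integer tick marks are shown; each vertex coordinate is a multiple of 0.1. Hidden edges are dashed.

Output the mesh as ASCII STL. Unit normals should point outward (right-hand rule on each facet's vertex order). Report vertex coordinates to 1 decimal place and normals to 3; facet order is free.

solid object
 facet normal -0.384 -0.710 -0.590
  outer loop
   vertex 1.6 3.6 0.5
   vertex 4.5 1.7 0.9
   vertex 0.8 3.7 0.9
  endloop
 endfacet
 facet normal -0.543 0.506 0.670
  outer loop
   vertex 2.4 3.3 2.5
   vertex 0.8 3.7 0.9
   vertex 2.5 0.1 5.0
  endloop
 endfacet
 facet normal 0.164 0.983 0.082
  outer loop
   vertex 2.4 3.3 2.5
   vertex 1.6 3.6 0.5
   vertex 0.8 3.7 0.9
  endloop
 endfacet
 facet normal 0.731 0.434 0.526
  outer loop
   vertex 2.4 3.3 2.5
   vertex 2.5 0.1 5.0
   vertex 4.5 1.7 0.9
  endloop
 endfacet
 facet normal 0.555 0.826 -0.098
  outer loop
   vertex 2.4 3.3 2.5
   vertex 4.5 1.7 0.9
   vertex 1.6 3.6 0.5
  endloop
 endfacet
 facet normal -0.405 -0.749 -0.525
  outer loop
   vertex 2.5 1.8 2.3
   vertex 0.8 3.7 0.9
   vertex 4.5 1.7 0.9
  endloop
 endfacet
 facet normal -0.452 -0.755 -0.475
  outer loop
   vertex 2.5 1.8 2.3
   vertex 2.5 0.1 5.0
   vertex 0.8 3.7 0.9
  endloop
 endfacet
 facet normal -0.384 -0.782 -0.492
  outer loop
   vertex 2.5 1.8 2.3
   vertex 4.5 1.7 0.9
   vertex 2.5 0.1 5.0
  endloop
 endfacet
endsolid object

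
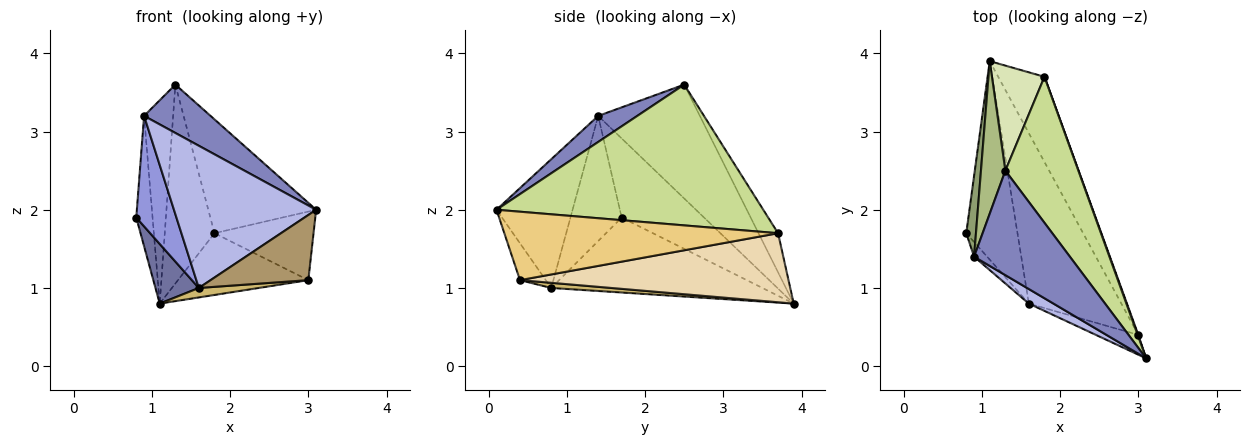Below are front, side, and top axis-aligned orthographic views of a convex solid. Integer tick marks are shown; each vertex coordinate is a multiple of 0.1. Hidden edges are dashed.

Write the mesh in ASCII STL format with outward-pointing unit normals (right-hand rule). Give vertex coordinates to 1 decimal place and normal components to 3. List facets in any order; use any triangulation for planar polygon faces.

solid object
 facet normal -0.814 -0.167 -0.556
  outer loop
   vertex 1.6 0.8 1.0
   vertex 0.8 1.7 1.9
   vertex 1.1 3.9 0.8
  endloop
 endfacet
 facet normal 0.240 -0.408 0.881
  outer loop
   vertex 0.9 1.4 3.2
   vertex 3.1 0.1 2.0
   vertex 1.3 2.5 3.6
  endloop
 endfacet
 facet normal -0.784 -0.615 -0.082
  outer loop
   vertex 0.9 1.4 3.2
   vertex 0.8 1.7 1.9
   vertex 1.6 0.8 1.0
  endloop
 endfacet
 facet normal -0.470 -0.878 0.090
  outer loop
   vertex 0.9 1.4 3.2
   vertex 1.6 0.8 1.0
   vertex 3.1 0.1 2.0
  endloop
 endfacet
 facet normal -0.974 0.192 0.119
  outer loop
   vertex 0.9 1.4 3.2
   vertex 1.1 3.9 0.8
   vertex 0.8 1.7 1.9
  endloop
 endfacet
 facet normal -0.942 0.269 0.202
  outer loop
   vertex 0.9 1.4 3.2
   vertex 1.3 2.5 3.6
   vertex 1.1 3.9 0.8
  endloop
 endfacet
 facet normal 0.836 0.338 0.433
  outer loop
   vertex 1.8 3.7 1.7
   vertex 1.3 2.5 3.6
   vertex 3.1 0.1 2.0
  endloop
 endfacet
 facet normal -0.328 0.835 0.441
  outer loop
   vertex 1.8 3.7 1.7
   vertex 1.1 3.9 0.8
   vertex 1.3 2.5 3.6
  endloop
 endfacet
 facet normal -0.245 -0.928 -0.282
  outer loop
   vertex 3.0 0.4 1.1
   vertex 3.1 0.1 2.0
   vertex 1.6 0.8 1.0
  endloop
 endfacet
 facet normal 0.055 -0.055 -0.997
  outer loop
   vertex 3.0 0.4 1.1
   vertex 1.6 0.8 1.0
   vertex 1.1 3.9 0.8
  endloop
 endfacet
 facet normal 0.940 0.340 0.009
  outer loop
   vertex 3.0 0.4 1.1
   vertex 1.8 3.7 1.7
   vertex 3.1 0.1 2.0
  endloop
 endfacet
 facet normal 0.771 0.374 -0.516
  outer loop
   vertex 3.0 0.4 1.1
   vertex 1.1 3.9 0.8
   vertex 1.8 3.7 1.7
  endloop
 endfacet
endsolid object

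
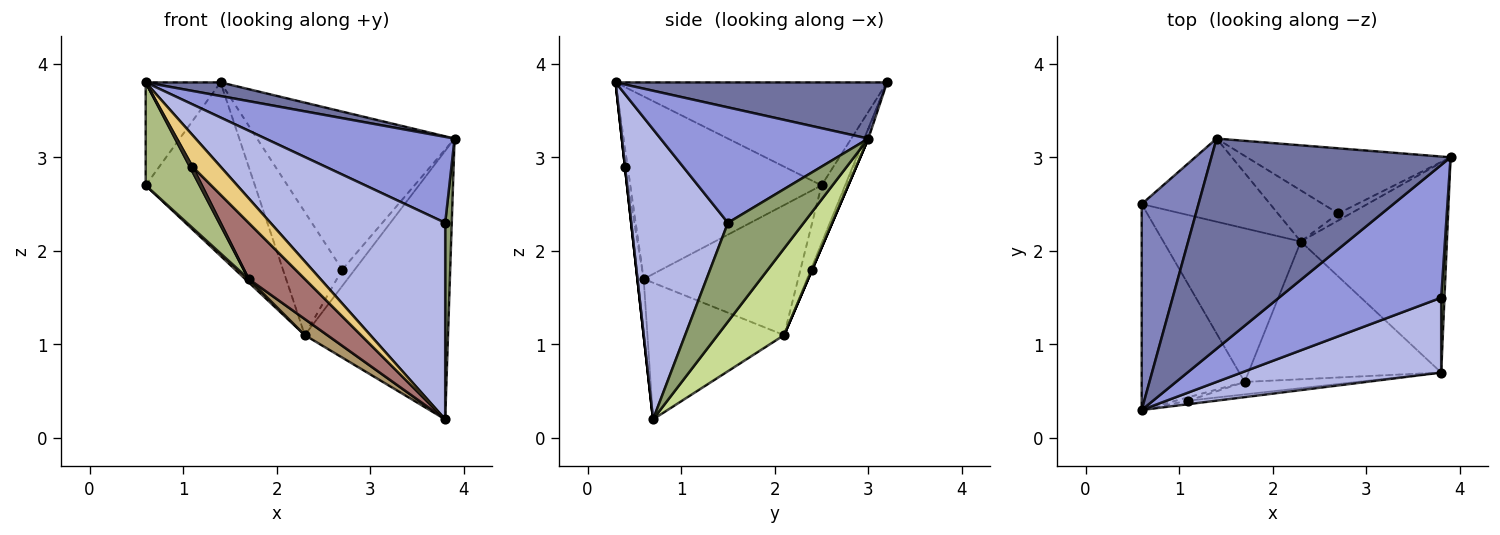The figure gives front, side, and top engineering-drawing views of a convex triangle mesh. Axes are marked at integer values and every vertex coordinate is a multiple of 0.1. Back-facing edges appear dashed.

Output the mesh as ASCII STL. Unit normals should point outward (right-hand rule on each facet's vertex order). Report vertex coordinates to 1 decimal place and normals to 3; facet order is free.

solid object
 facet normal 0.228 -0.063 0.972
  outer loop
   vertex 1.4 3.2 3.8
   vertex 0.6 0.3 3.8
   vertex 3.9 3.0 3.2
  endloop
 endfacet
 facet normal -0.851 0.235 0.470
  outer loop
   vertex 0.6 2.5 2.7
   vertex 0.6 0.3 3.8
   vertex 1.4 3.2 3.8
  endloop
 endfacet
 facet normal 0.513 -0.467 0.721
  outer loop
   vertex 3.8 1.5 2.3
   vertex 3.9 3.0 3.2
   vertex 0.6 0.3 3.8
  endloop
 endfacet
 facet normal 0.459 -0.830 0.316
  outer loop
   vertex 3.8 1.5 2.3
   vertex 0.6 0.3 3.8
   vertex 3.8 0.7 0.2
  endloop
 endfacet
 facet normal 0.996 -0.086 0.033
  outer loop
   vertex 3.8 1.5 2.3
   vertex 3.8 0.7 0.2
   vertex 3.9 3.0 3.2
  endloop
 endfacet
 facet normal -0.846 -0.239 -0.477
  outer loop
   vertex 1.7 0.6 1.7
   vertex 0.6 0.3 3.8
   vertex 0.6 2.5 2.7
  endloop
 endfacet
 facet normal 0.343 0.740 -0.579
  outer loop
   vertex 2.3 2.1 1.1
   vertex 3.9 3.0 3.2
   vertex 3.8 0.7 0.2
  endloop
 endfacet
 facet normal -0.191 0.885 -0.424
  outer loop
   vertex 2.3 2.1 1.1
   vertex 0.6 2.5 2.7
   vertex 1.4 3.2 3.8
  endloop
 endfacet
 facet normal -0.576 -0.095 -0.812
  outer loop
   vertex 2.3 2.1 1.1
   vertex 3.8 0.7 0.2
   vertex 1.7 0.6 1.7
  endloop
 endfacet
 facet normal -0.687 -0.016 -0.726
  outer loop
   vertex 2.3 2.1 1.1
   vertex 1.7 0.6 1.7
   vertex 0.6 2.5 2.7
  endloop
 endfacet
 facet normal 0.000 -0.994 -0.110
  outer loop
   vertex 1.1 0.4 2.9
   vertex 3.8 0.7 0.2
   vertex 0.6 0.3 3.8
  endloop
 endfacet
 facet normal -0.640 -0.640 -0.426
  outer loop
   vertex 1.1 0.4 2.9
   vertex 0.6 0.3 3.8
   vertex 1.7 0.6 1.7
  endloop
 endfacet
 facet normal -0.108 -0.970 -0.216
  outer loop
   vertex 1.1 0.4 2.9
   vertex 1.7 0.6 1.7
   vertex 3.8 0.7 0.2
  endloop
 endfacet
 facet normal -0.018 0.924 -0.381
  outer loop
   vertex 2.7 2.4 1.8
   vertex 1.4 3.2 3.8
   vertex 3.9 3.0 3.2
  endloop
 endfacet
 facet normal 0.000 0.919 -0.394
  outer loop
   vertex 2.7 2.4 1.8
   vertex 3.9 3.0 3.2
   vertex 2.3 2.1 1.1
  endloop
 endfacet
 facet normal -0.022 0.923 -0.383
  outer loop
   vertex 2.7 2.4 1.8
   vertex 2.3 2.1 1.1
   vertex 1.4 3.2 3.8
  endloop
 endfacet
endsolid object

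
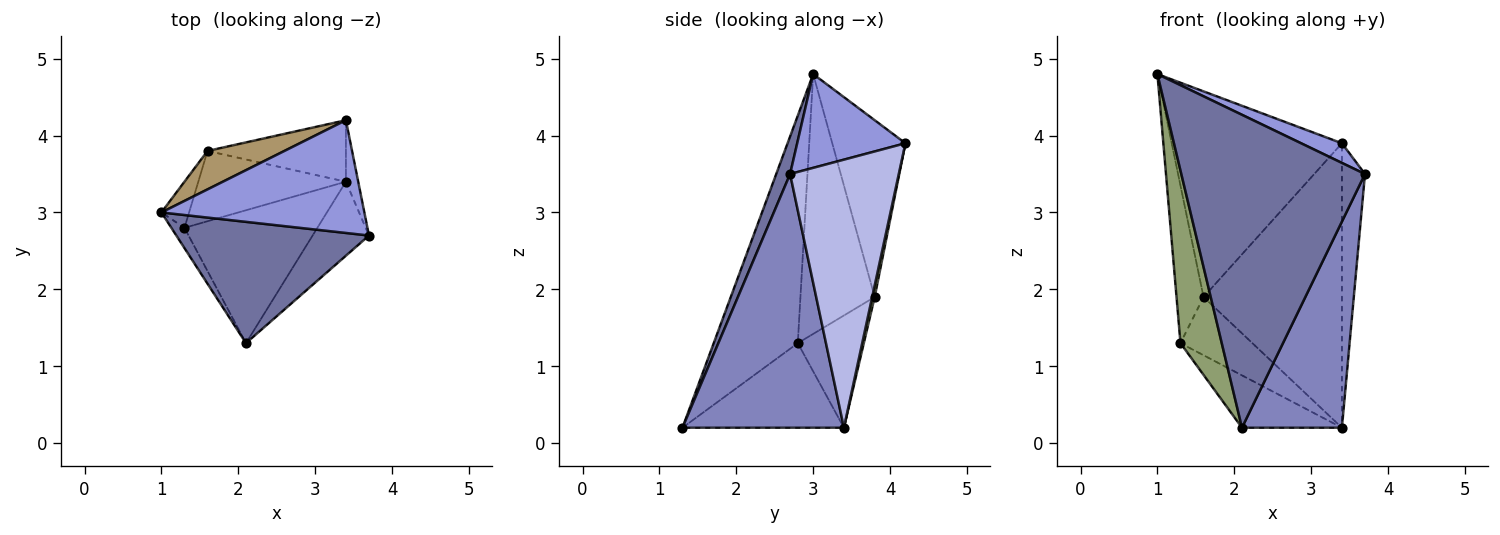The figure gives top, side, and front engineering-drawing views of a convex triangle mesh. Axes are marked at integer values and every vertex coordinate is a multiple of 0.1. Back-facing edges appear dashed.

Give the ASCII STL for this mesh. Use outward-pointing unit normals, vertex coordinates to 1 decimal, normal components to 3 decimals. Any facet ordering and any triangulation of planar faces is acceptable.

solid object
 facet normal 0.070 -0.930 0.361
  outer loop
   vertex 2.1 1.3 0.2
   vertex 3.7 2.7 3.5
   vertex 1.0 3.0 4.8
  endloop
 endfacet
 facet normal 0.835 -0.517 -0.186
  outer loop
   vertex 3.4 3.4 0.2
   vertex 3.7 2.7 3.5
   vertex 2.1 1.3 0.2
  endloop
 endfacet
 facet normal 0.414 -0.156 0.897
  outer loop
   vertex 3.4 4.2 3.9
   vertex 1.0 3.0 4.8
   vertex 3.7 2.7 3.5
  endloop
 endfacet
 facet normal 0.977 0.207 -0.045
  outer loop
   vertex 3.4 4.2 3.9
   vertex 3.7 2.7 3.5
   vertex 3.4 3.4 0.2
  endloop
 endfacet
 facet normal -0.896 -0.440 -0.052
  outer loop
   vertex 1.3 2.8 1.3
   vertex 2.1 1.3 0.2
   vertex 1.0 3.0 4.8
  endloop
 endfacet
 facet normal -0.509 0.315 -0.801
  outer loop
   vertex 1.3 2.8 1.3
   vertex 3.4 3.4 0.2
   vertex 2.1 1.3 0.2
  endloop
 endfacet
 facet normal 0.018 0.977 -0.211
  outer loop
   vertex 1.6 3.8 1.9
   vertex 3.4 4.2 3.9
   vertex 3.4 3.4 0.2
  endloop
 endfacet
 facet normal -0.505 0.550 -0.665
  outer loop
   vertex 1.6 3.8 1.9
   vertex 3.4 3.4 0.2
   vertex 1.3 2.8 1.3
  endloop
 endfacet
 facet normal -0.389 0.905 0.169
  outer loop
   vertex 1.6 3.8 1.9
   vertex 1.0 3.0 4.8
   vertex 3.4 4.2 3.9
  endloop
 endfacet
 facet normal -0.935 0.340 -0.100
  outer loop
   vertex 1.6 3.8 1.9
   vertex 1.3 2.8 1.3
   vertex 1.0 3.0 4.8
  endloop
 endfacet
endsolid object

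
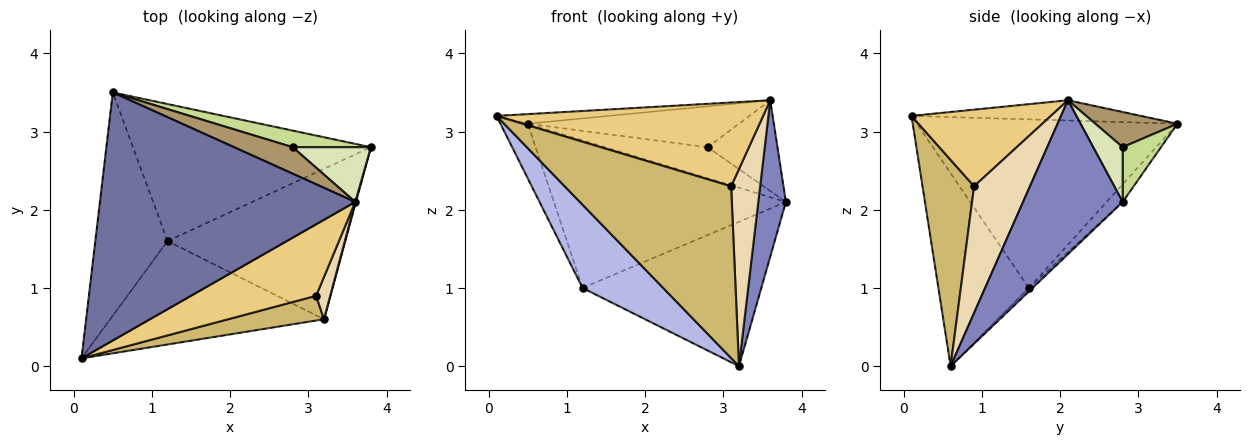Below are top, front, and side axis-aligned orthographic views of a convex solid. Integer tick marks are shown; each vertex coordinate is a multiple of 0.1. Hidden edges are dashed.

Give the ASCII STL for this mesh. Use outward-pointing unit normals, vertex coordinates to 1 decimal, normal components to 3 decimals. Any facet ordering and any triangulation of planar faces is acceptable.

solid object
 facet normal -0.079 0.039 0.996
  outer loop
   vertex 3.6 2.1 3.4
   vertex 0.5 3.5 3.1
   vertex 0.1 0.1 3.2
  endloop
 endfacet
 facet normal 0.964 -0.267 0.004
  outer loop
   vertex 3.6 2.1 3.4
   vertex 3.2 0.6 0.0
   vertex 3.8 2.8 2.1
  endloop
 endfacet
 facet normal -0.915 0.096 -0.392
  outer loop
   vertex 1.2 1.6 1.0
   vertex 0.1 0.1 3.2
   vertex 0.5 3.5 3.1
  endloop
 endfacet
 facet normal -0.575 -0.513 -0.637
  outer loop
   vertex 1.2 1.6 1.0
   vertex 3.2 0.6 0.0
   vertex 0.1 0.1 3.2
  endloop
 endfacet
 facet normal -0.051 0.732 -0.679
  outer loop
   vertex 1.2 1.6 1.0
   vertex 0.5 3.5 3.1
   vertex 3.8 2.8 2.1
  endloop
 endfacet
 facet normal -0.014 0.692 -0.721
  outer loop
   vertex 1.2 1.6 1.0
   vertex 3.8 2.8 2.1
   vertex 3.2 0.6 0.0
  endloop
 endfacet
 facet normal 0.313 0.838 0.448
  outer loop
   vertex 2.8 2.8 2.8
   vertex 3.8 2.8 2.1
   vertex 0.5 3.5 3.1
  endloop
 endfacet
 facet normal 0.340 0.805 0.486
  outer loop
   vertex 2.8 2.8 2.8
   vertex 3.6 2.1 3.4
   vertex 3.8 2.8 2.1
  endloop
 endfacet
 facet normal 0.310 0.798 0.517
  outer loop
   vertex 2.8 2.8 2.8
   vertex 0.5 3.5 3.1
   vertex 3.6 2.1 3.4
  endloop
 endfacet
 facet normal 0.293 -0.946 0.136
  outer loop
   vertex 3.1 0.9 2.3
   vertex 0.1 0.1 3.2
   vertex 3.2 0.6 0.0
  endloop
 endfacet
 facet normal 0.369 -0.707 0.603
  outer loop
   vertex 3.1 0.9 2.3
   vertex 3.6 2.1 3.4
   vertex 0.1 0.1 3.2
  endloop
 endfacet
 facet normal 0.883 -0.458 0.098
  outer loop
   vertex 3.1 0.9 2.3
   vertex 3.2 0.6 0.0
   vertex 3.6 2.1 3.4
  endloop
 endfacet
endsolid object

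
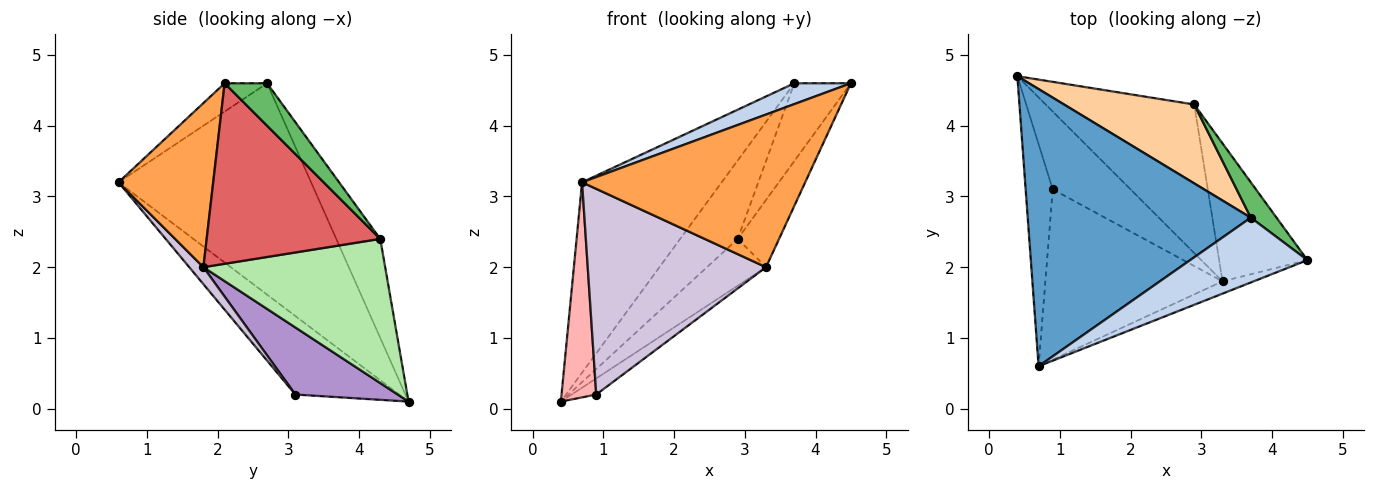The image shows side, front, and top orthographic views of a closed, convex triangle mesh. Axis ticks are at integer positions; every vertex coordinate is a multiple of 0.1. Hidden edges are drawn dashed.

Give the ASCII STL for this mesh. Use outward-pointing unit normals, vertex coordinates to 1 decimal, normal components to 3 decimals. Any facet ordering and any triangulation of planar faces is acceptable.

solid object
 facet normal -0.616 0.446 0.650
  outer loop
   vertex 3.7 2.7 4.6
   vertex 0.4 4.7 0.1
   vertex 0.7 0.6 3.2
  endloop
 endfacet
 facet normal -0.224 -0.299 0.928
  outer loop
   vertex 3.7 2.7 4.6
   vertex 0.7 0.6 3.2
   vertex 4.5 2.1 4.6
  endloop
 endfacet
 facet normal 0.390 -0.918 -0.074
  outer loop
   vertex 3.3 1.8 2.0
   vertex 4.5 2.1 4.6
   vertex 0.7 0.6 3.2
  endloop
 endfacet
 facet normal -0.475 0.621 0.624
  outer loop
   vertex 2.9 4.3 2.4
   vertex 0.4 4.7 0.1
   vertex 3.7 2.7 4.6
  endloop
 endfacet
 facet normal 0.564 0.752 0.342
  outer loop
   vertex 2.9 4.3 2.4
   vertex 3.7 2.7 4.6
   vertex 4.5 2.1 4.6
  endloop
 endfacet
 facet normal 0.679 0.221 -0.700
  outer loop
   vertex 2.9 4.3 2.4
   vertex 3.3 1.8 2.0
   vertex 0.4 4.7 0.1
  endloop
 endfacet
 facet normal 0.878 0.209 -0.430
  outer loop
   vertex 2.9 4.3 2.4
   vertex 4.5 2.1 4.6
   vertex 3.3 1.8 2.0
  endloop
 endfacet
 facet normal -0.901 -0.301 -0.311
  outer loop
   vertex 0.9 3.1 0.2
   vertex 0.7 0.6 3.2
   vertex 0.4 4.7 0.1
  endloop
 endfacet
 facet normal 0.645 0.155 -0.748
  outer loop
   vertex 0.9 3.1 0.2
   vertex 0.4 4.7 0.1
   vertex 3.3 1.8 2.0
  endloop
 endfacet
 facet normal 0.061 -0.769 -0.637
  outer loop
   vertex 0.9 3.1 0.2
   vertex 3.3 1.8 2.0
   vertex 0.7 0.6 3.2
  endloop
 endfacet
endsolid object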